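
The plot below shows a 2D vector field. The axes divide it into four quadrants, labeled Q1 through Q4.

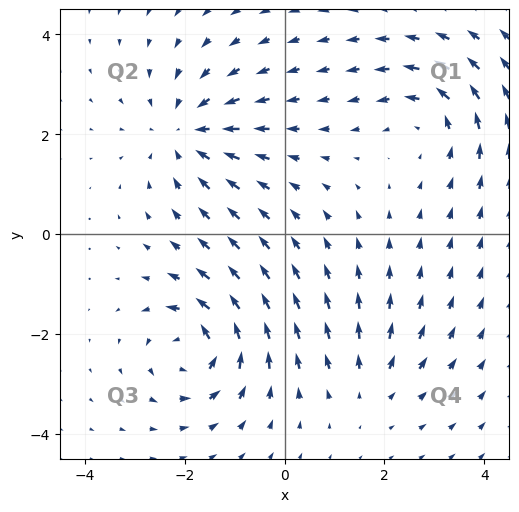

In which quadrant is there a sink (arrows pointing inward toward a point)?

The sink sits at approximately (-2.0, 2.0), which lies in quadrant Q2. The divergence there is about -4, negative as expected for a sink.

Q2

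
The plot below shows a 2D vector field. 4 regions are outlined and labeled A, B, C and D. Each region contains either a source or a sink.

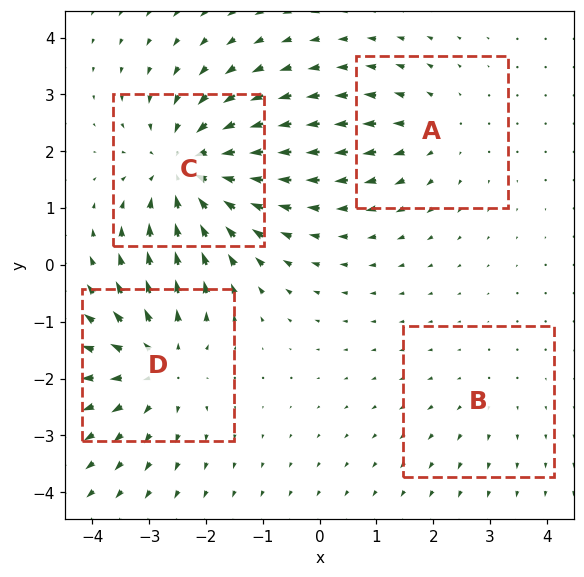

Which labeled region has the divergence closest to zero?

Divergence at each region's feature centre — A: about +3, B: about +2, C: about -6, D: about +5. Region B is closest to zero.

B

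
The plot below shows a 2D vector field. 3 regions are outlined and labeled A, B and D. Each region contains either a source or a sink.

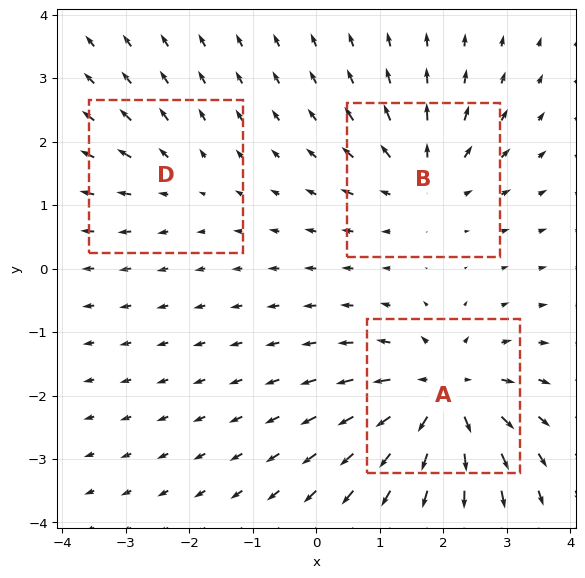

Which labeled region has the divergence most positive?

A

Divergence at each region's feature centre — A: about +6, B: about +4, D: about +2. Region A is most positive.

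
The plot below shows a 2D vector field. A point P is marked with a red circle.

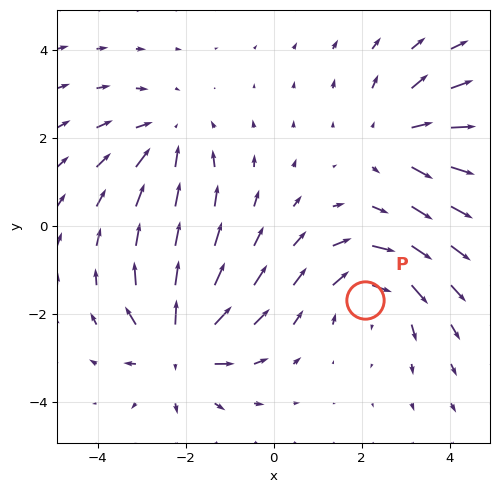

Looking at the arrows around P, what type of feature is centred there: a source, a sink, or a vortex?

At P (2.1, -1.7) the arrows circulate clockwise. Divergence ≈0, curl about -4 — near-zero divergence with nonzero curl is a vortex.

vortex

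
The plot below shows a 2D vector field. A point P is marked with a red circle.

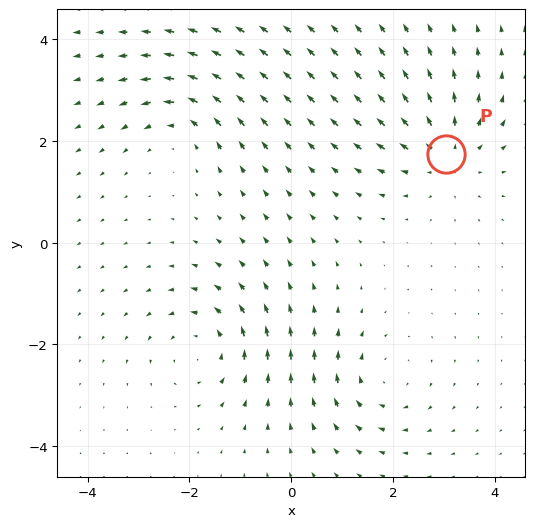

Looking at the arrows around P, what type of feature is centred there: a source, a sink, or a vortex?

At P (3.0, 1.7) the arrows spread outward. Divergence about +5, curl ≈0 — positive divergence with near-zero curl is a source.

source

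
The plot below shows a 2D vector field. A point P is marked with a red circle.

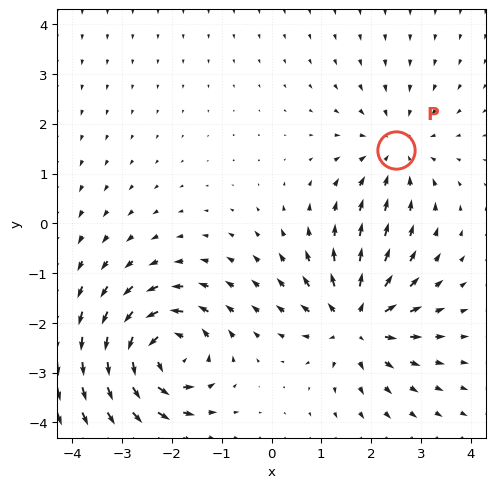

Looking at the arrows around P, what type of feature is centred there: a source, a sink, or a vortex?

sink

At P (2.5, 1.5) the arrows converge inward. Divergence about -3, curl ≈0 — negative divergence with near-zero curl is a sink.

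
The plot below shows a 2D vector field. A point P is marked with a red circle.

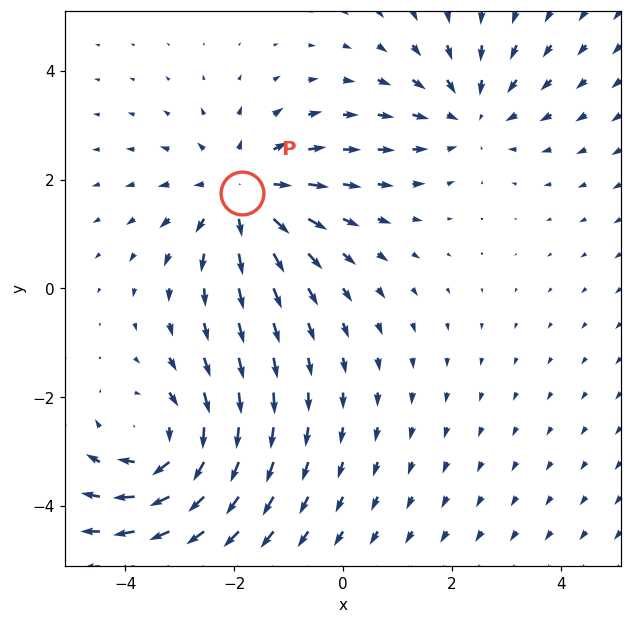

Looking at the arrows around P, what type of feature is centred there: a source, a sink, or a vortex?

source

At P (-1.9, 1.7) the arrows spread outward. Divergence about +4, curl ≈0 — positive divergence with near-zero curl is a source.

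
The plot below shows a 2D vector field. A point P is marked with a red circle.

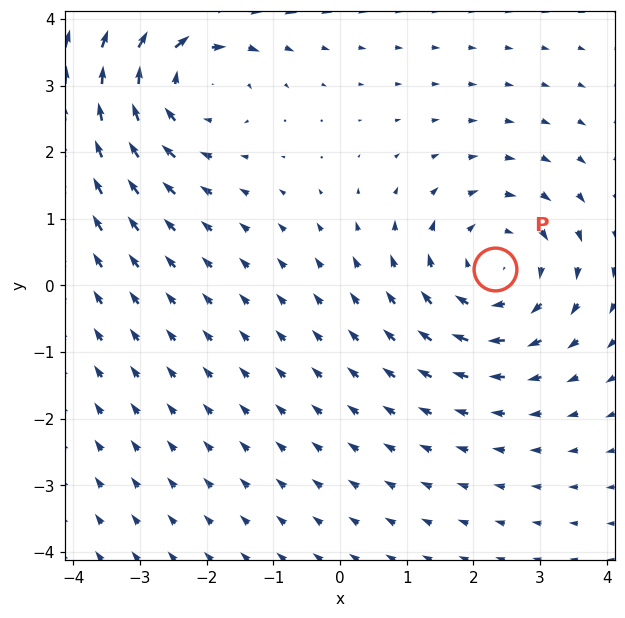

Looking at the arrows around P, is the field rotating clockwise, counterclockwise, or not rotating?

clockwise

Near P at (2.3, 0.2) the arrows circulate clockwise. The curl (z-component) there is about -4; negative curl means clockwise rotation.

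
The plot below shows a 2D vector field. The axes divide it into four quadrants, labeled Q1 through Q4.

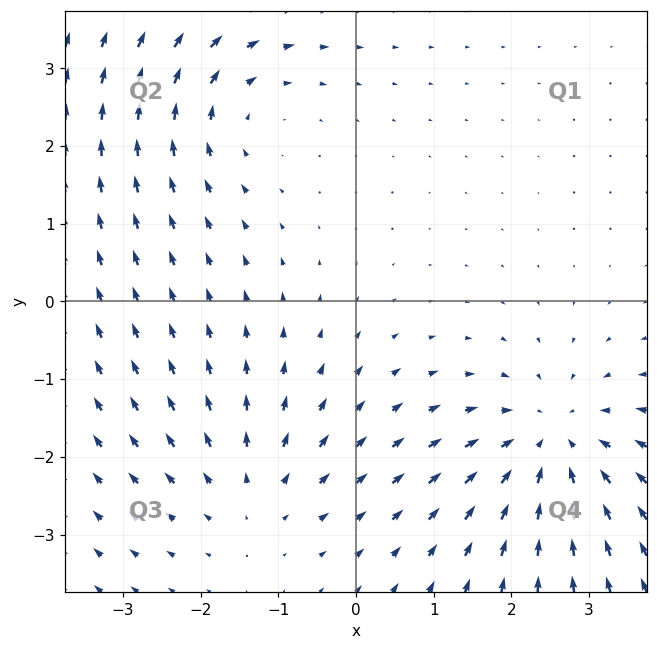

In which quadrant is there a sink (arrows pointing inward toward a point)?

Q4

The sink sits at approximately (2.5, -1.8), which lies in quadrant Q4. The divergence there is about -4, negative as expected for a sink.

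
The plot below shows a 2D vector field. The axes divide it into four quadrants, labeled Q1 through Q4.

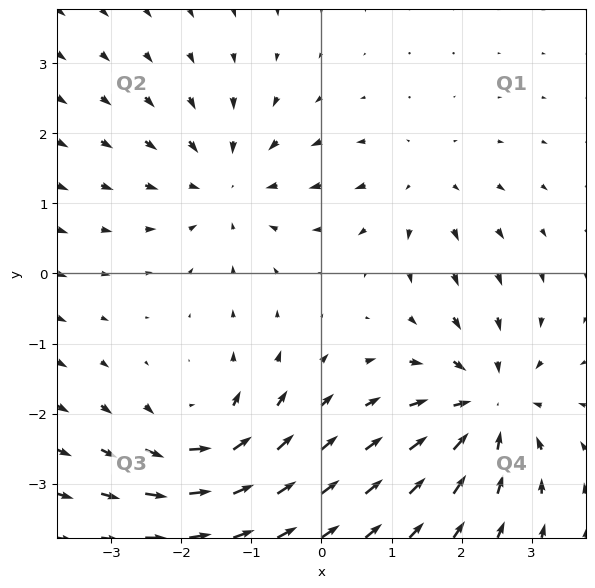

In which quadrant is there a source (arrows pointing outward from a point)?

The source sits at approximately (1.4, 1.3), which lies in quadrant Q1. The divergence there is about +2, positive as expected for a source.

Q1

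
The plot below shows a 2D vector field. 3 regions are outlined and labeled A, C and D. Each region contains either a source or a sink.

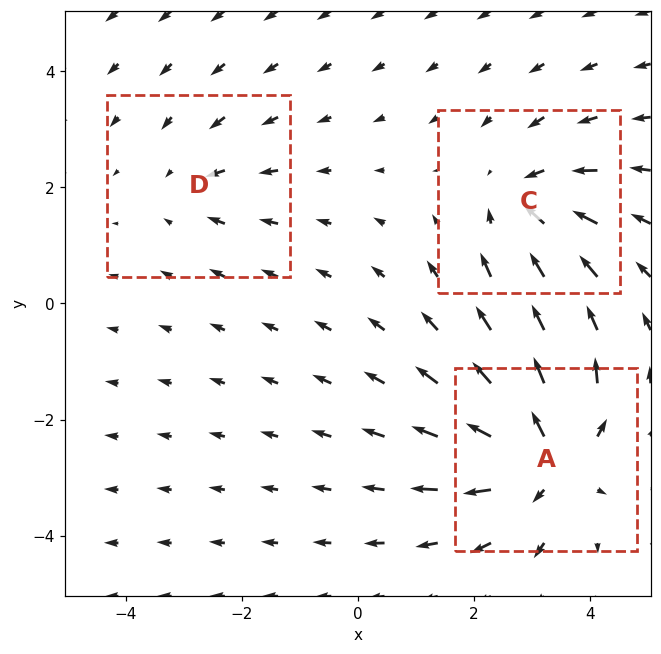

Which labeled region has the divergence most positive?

Divergence at each region's feature centre — A: about +5, C: about -4, D: about -2. Region A is most positive.

A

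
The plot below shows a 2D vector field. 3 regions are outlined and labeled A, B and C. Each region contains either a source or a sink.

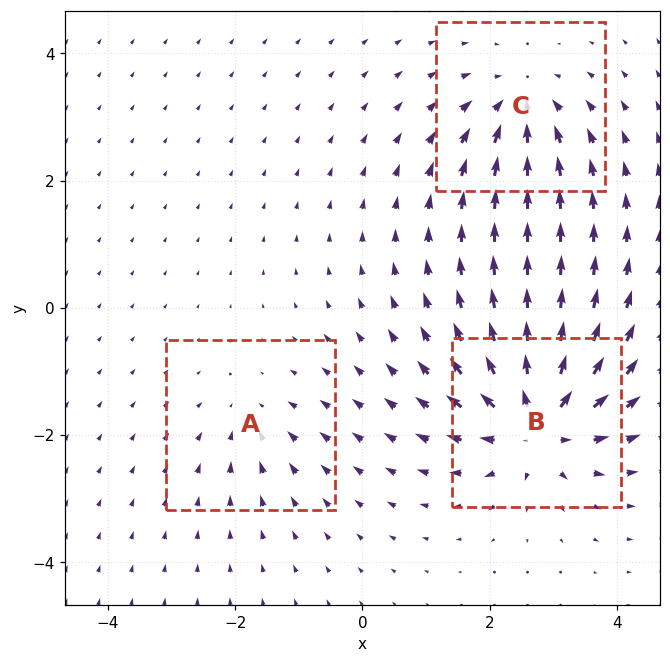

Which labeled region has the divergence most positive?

Divergence at each region's feature centre — A: about -2, B: about +6, C: about -4. Region B is most positive.

B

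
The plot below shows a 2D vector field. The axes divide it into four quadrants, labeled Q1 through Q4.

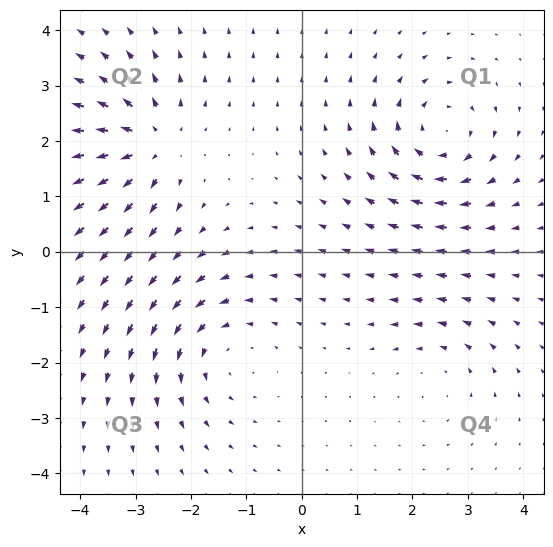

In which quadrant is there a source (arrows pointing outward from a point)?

The source sits at approximately (-2.7, 2.0), which lies in quadrant Q2. The divergence there is about +6, positive as expected for a source.

Q2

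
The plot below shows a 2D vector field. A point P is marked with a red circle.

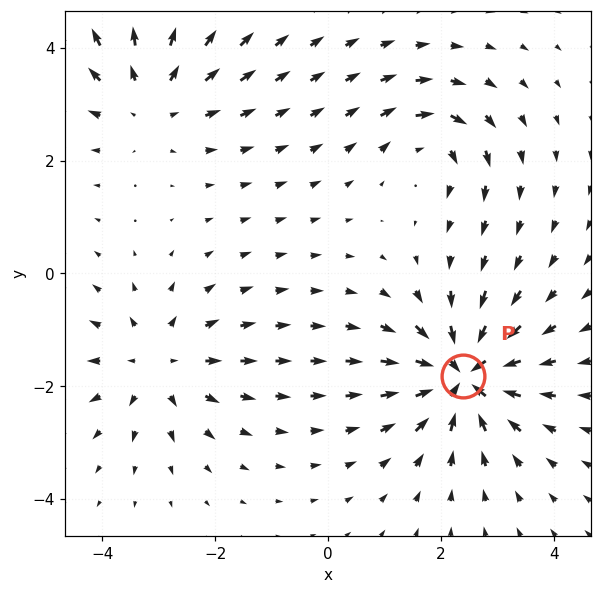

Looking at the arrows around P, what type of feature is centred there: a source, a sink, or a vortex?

At P (2.4, -1.8) the arrows converge inward. Divergence about -6, curl ≈0 — negative divergence with near-zero curl is a sink.

sink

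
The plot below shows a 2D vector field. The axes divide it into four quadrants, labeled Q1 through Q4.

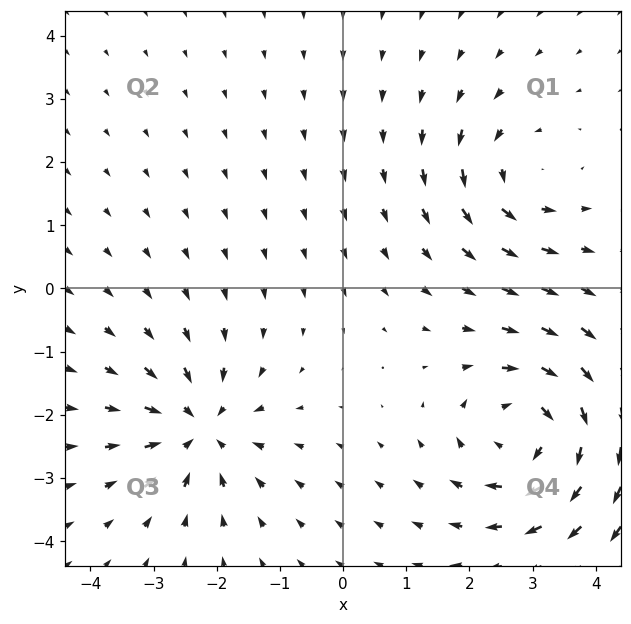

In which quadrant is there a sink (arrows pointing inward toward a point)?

Q3

The sink sits at approximately (-2.3, -2.2), which lies in quadrant Q3. The divergence there is about -4, negative as expected for a sink.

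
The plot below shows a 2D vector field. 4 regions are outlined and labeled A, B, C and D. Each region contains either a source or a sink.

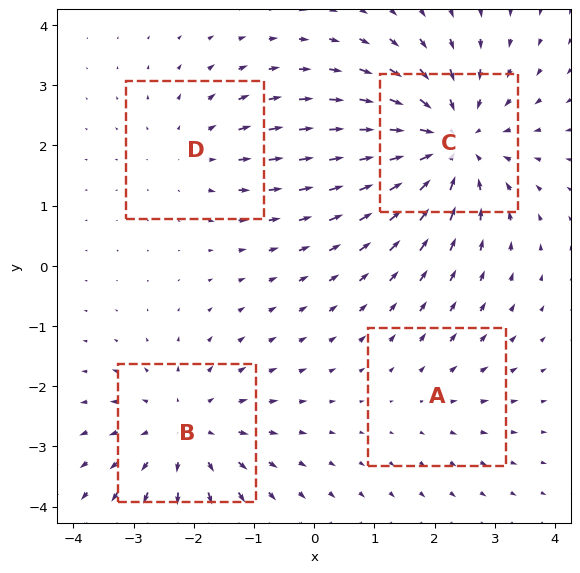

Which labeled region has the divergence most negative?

Divergence at each region's feature centre — A: about +2, B: about +4, C: about -6, D: about +3. Region C is most negative.

C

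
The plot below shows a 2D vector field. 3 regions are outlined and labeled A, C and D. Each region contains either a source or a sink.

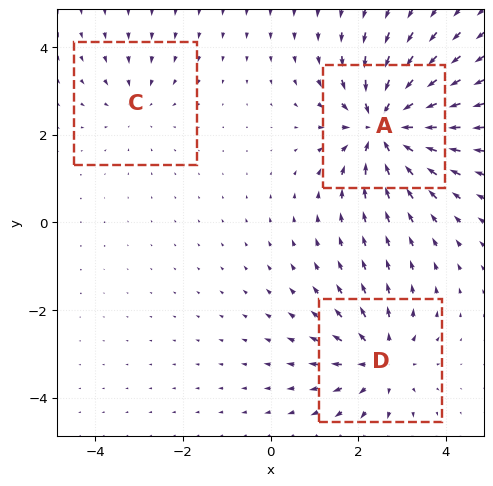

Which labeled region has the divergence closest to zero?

Divergence at each region's feature centre — A: about -6, C: about -2, D: about +4. Region C is closest to zero.

C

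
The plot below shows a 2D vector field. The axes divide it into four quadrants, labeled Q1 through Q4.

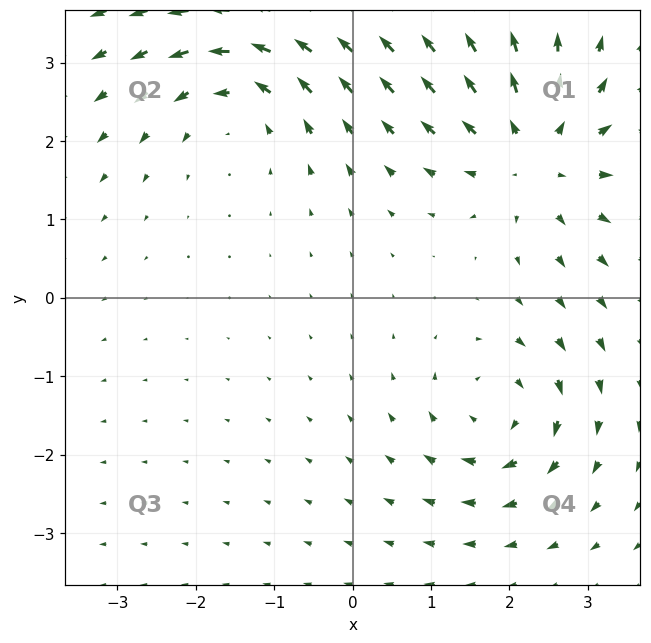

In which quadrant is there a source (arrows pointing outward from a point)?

The source sits at approximately (2.3, 1.8), which lies in quadrant Q1. The divergence there is about +5, positive as expected for a source.

Q1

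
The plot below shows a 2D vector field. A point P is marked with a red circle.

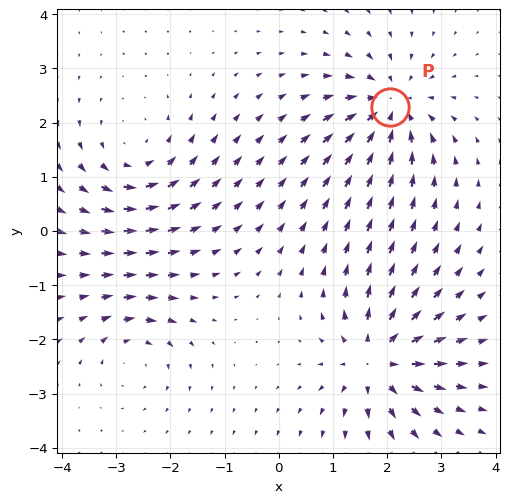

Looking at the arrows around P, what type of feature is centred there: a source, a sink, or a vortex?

At P (2.1, 2.3) the arrows converge inward. Divergence about -5, curl ≈0 — negative divergence with near-zero curl is a sink.

sink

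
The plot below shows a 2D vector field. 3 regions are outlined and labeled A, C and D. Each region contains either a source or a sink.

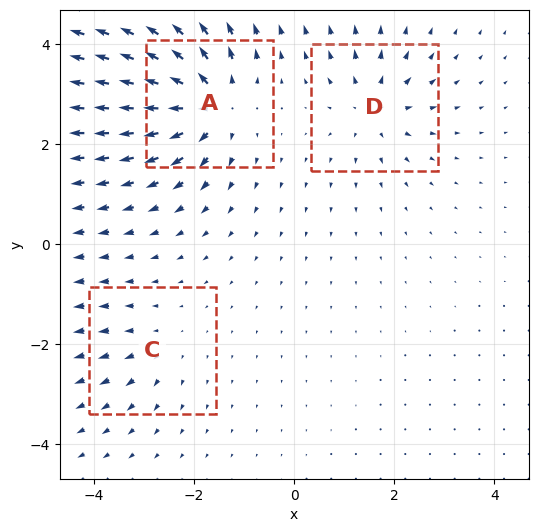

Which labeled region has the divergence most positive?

Divergence at each region's feature centre — A: about +6, C: about +2, D: about +4. Region A is most positive.

A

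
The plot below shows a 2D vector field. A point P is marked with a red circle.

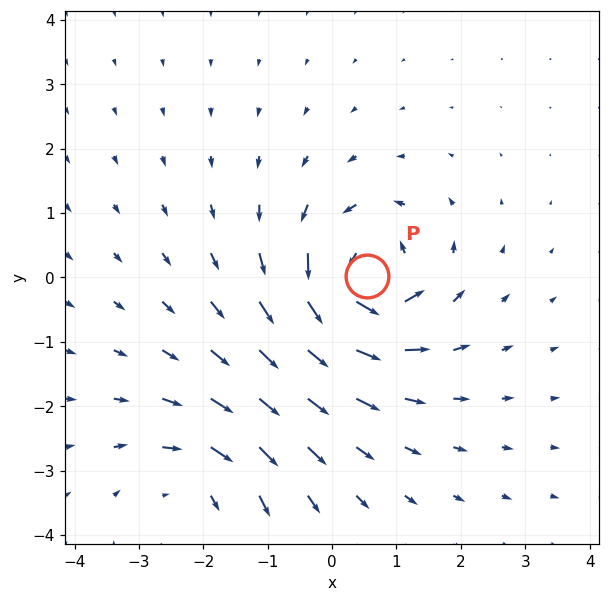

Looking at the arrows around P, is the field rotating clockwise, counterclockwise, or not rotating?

Near P at (0.5, 0.0) the arrows circulate counterclockwise. The curl (z-component) there is about +7; positive curl means counterclockwise rotation.

counterclockwise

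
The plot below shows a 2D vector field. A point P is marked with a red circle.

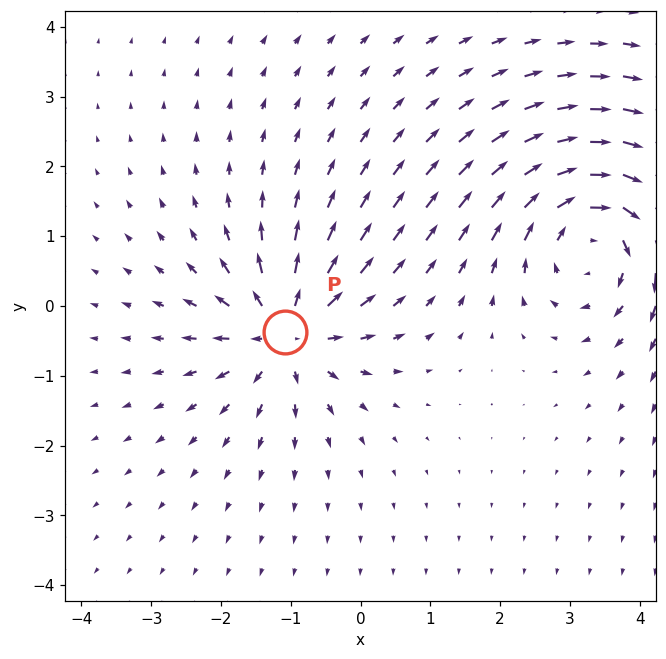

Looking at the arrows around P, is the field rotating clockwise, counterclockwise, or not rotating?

Near P at (-1.1, -0.4) the arrows show no circulation. The curl there is ≈0.

not rotating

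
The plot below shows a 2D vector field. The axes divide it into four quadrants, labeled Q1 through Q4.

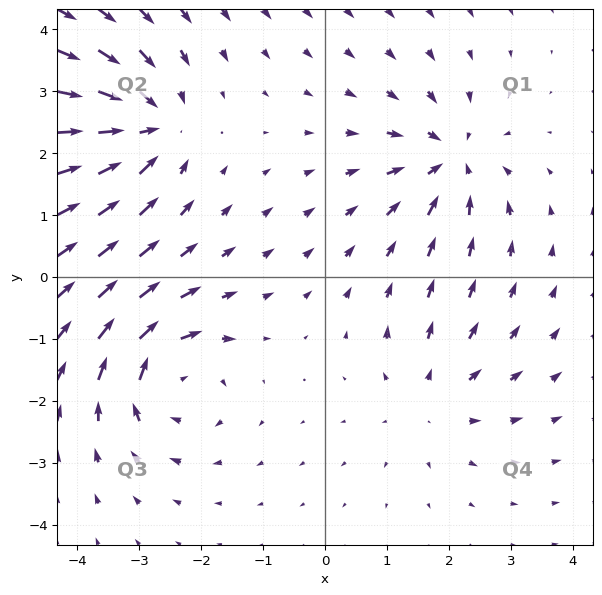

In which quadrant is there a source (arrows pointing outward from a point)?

The source sits at approximately (1.7, -2.0), which lies in quadrant Q4. The divergence there is about +3, positive as expected for a source.

Q4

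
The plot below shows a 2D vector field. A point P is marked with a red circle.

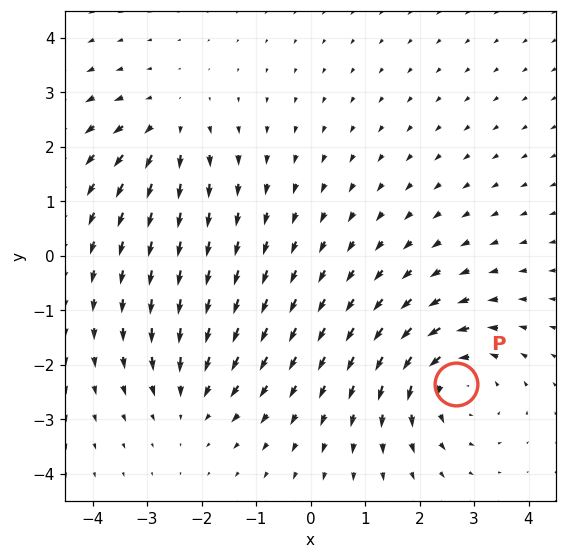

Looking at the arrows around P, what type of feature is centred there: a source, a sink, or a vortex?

vortex

At P (2.7, -2.3) the arrows circulate counterclockwise. Divergence ≈0, curl about +4 — near-zero divergence with nonzero curl is a vortex.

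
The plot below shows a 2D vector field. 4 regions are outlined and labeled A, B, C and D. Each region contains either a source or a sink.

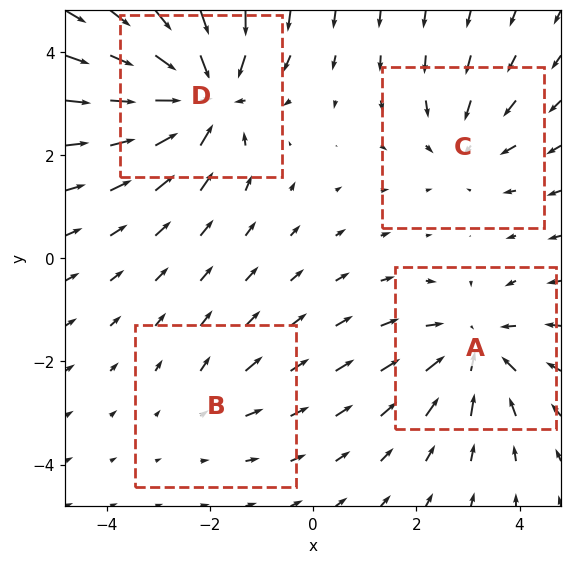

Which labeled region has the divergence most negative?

Divergence at each region's feature centre — A: about -4, B: about +2, C: about -3, D: about -6. Region D is most negative.

D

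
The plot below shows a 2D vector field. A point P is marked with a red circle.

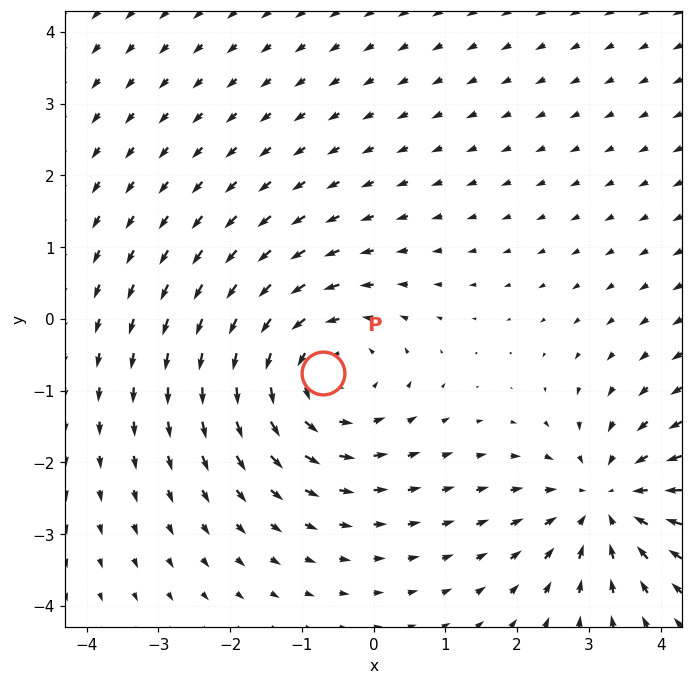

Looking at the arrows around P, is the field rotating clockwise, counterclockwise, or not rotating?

counterclockwise

Near P at (-0.7, -0.8) the arrows circulate counterclockwise. The curl (z-component) there is about +4; positive curl means counterclockwise rotation.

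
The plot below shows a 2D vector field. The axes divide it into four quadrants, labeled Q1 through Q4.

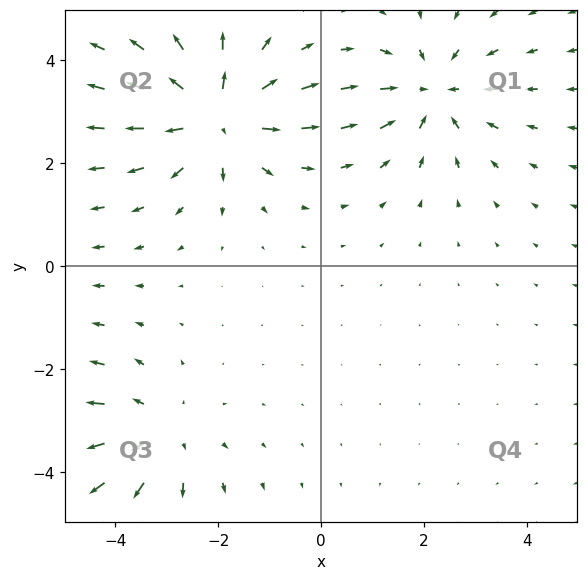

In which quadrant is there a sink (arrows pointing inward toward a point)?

Q1

The sink sits at approximately (2.2, 3.4), which lies in quadrant Q1. The divergence there is about -3, negative as expected for a sink.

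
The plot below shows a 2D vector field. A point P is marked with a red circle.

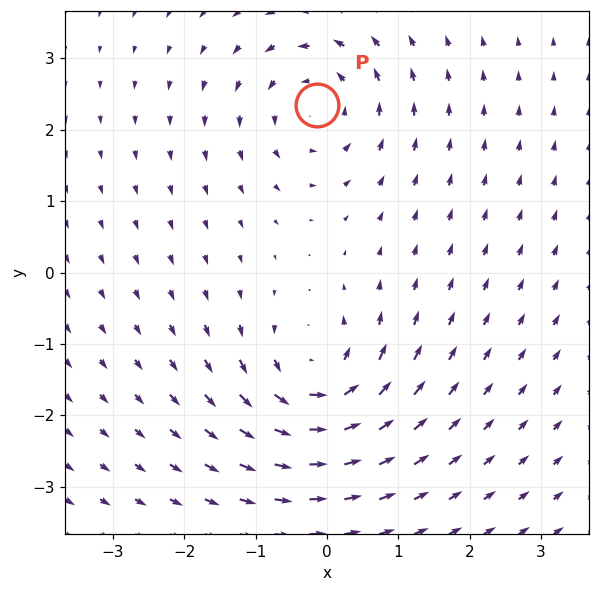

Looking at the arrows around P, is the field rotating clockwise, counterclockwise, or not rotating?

counterclockwise

Near P at (-0.1, 2.3) the arrows circulate counterclockwise. The curl (z-component) there is about +5; positive curl means counterclockwise rotation.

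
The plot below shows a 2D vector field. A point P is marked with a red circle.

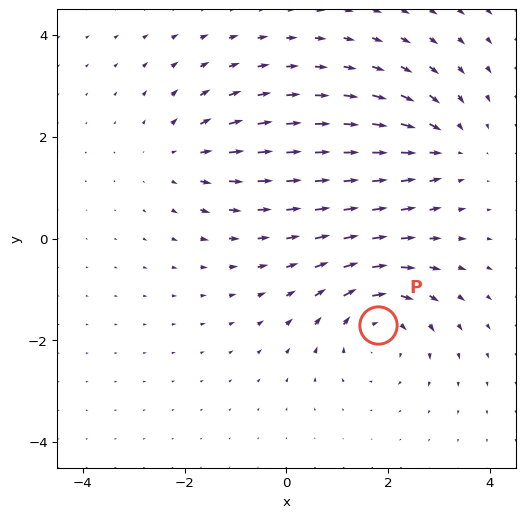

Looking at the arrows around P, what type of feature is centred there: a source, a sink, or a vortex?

At P (1.8, -1.7) the arrows circulate clockwise. Divergence ≈0, curl about -4 — near-zero divergence with nonzero curl is a vortex.

vortex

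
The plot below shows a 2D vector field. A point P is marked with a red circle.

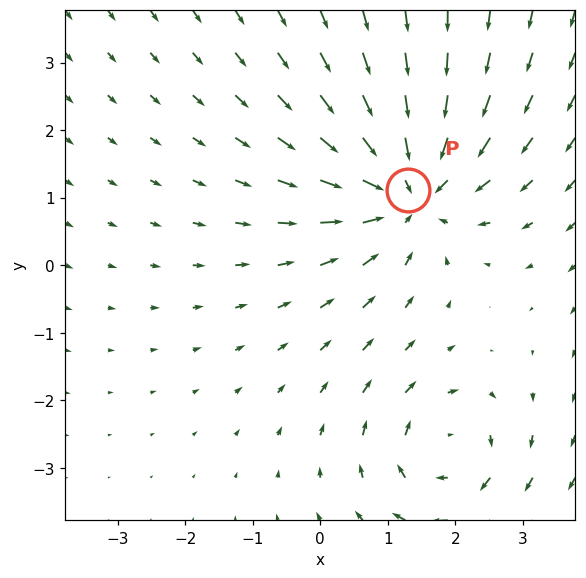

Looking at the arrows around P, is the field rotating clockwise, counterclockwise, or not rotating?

not rotating

Near P at (1.3, 1.1) the arrows show no circulation. The curl there is ≈0.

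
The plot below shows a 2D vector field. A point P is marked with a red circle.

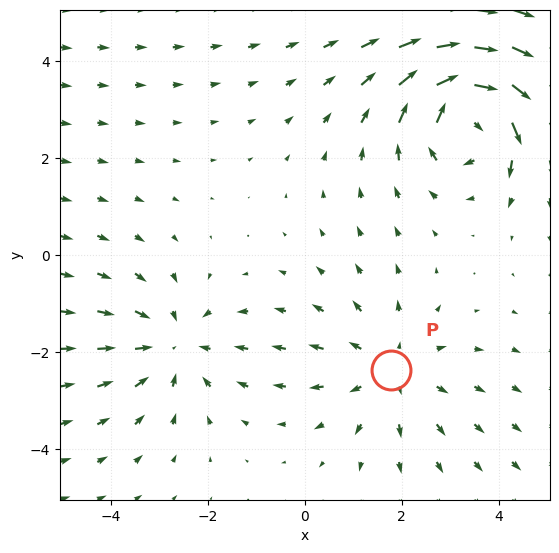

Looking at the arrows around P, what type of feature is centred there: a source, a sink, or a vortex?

At P (1.8, -2.4) the arrows spread outward. Divergence about +2, curl ≈0 — positive divergence with near-zero curl is a source.

source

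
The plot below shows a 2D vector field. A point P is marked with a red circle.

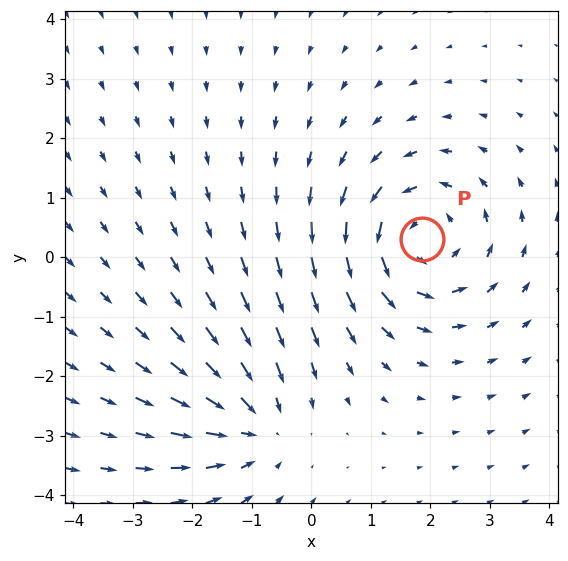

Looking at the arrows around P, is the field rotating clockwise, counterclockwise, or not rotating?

counterclockwise

Near P at (1.9, 0.3) the arrows circulate counterclockwise. The curl (z-component) there is about +3; positive curl means counterclockwise rotation.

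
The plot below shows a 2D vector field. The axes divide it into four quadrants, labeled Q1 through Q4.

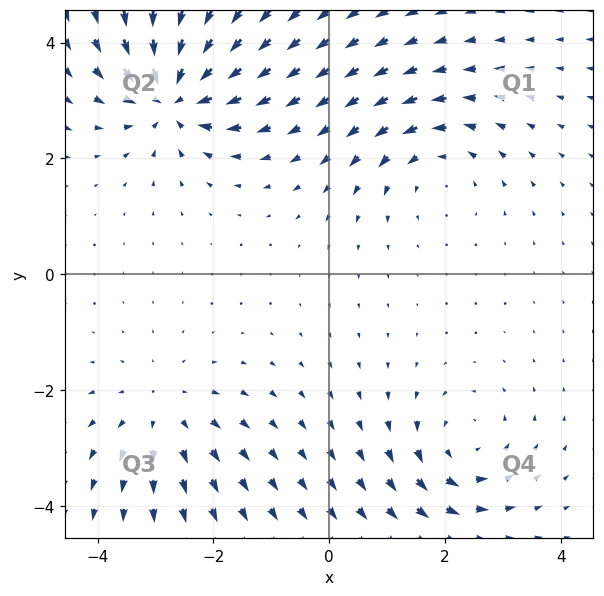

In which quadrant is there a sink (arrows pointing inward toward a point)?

The sink sits at approximately (-2.7, 3.1), which lies in quadrant Q2. The divergence there is about -7, negative as expected for a sink.

Q2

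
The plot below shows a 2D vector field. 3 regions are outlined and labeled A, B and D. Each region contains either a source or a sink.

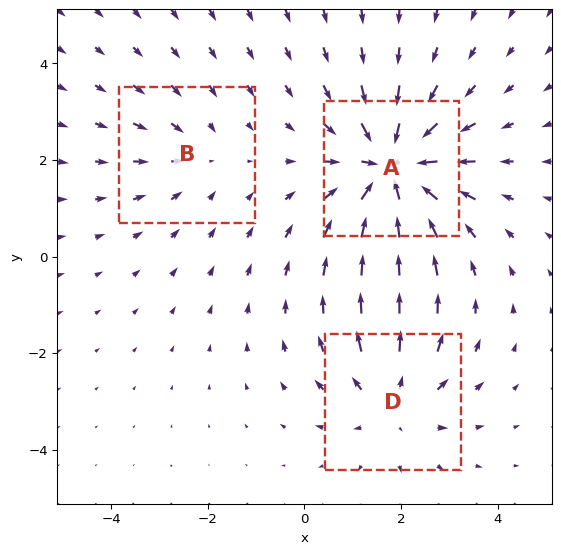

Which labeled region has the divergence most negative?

A

Divergence at each region's feature centre — A: about -4, B: about -2, D: about +3. Region A is most negative.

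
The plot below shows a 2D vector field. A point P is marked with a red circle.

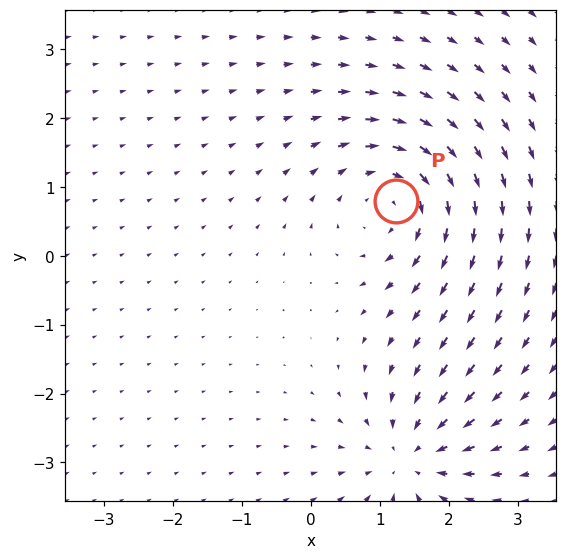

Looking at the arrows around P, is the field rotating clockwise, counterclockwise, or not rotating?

Near P at (1.2, 0.8) the arrows circulate clockwise. The curl (z-component) there is about -4; negative curl means clockwise rotation.

clockwise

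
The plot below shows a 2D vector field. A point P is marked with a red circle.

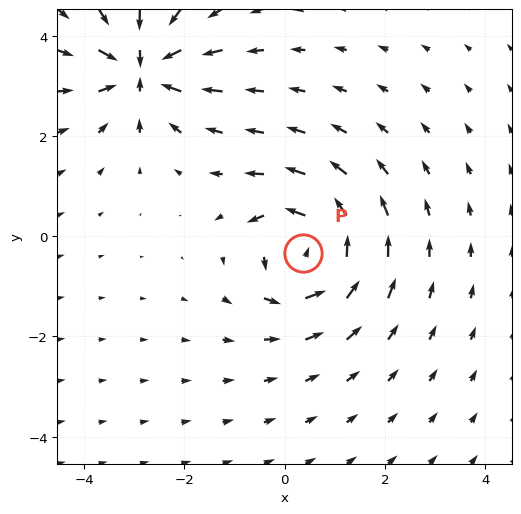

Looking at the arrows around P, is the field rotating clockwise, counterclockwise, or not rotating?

Near P at (0.4, -0.3) the arrows circulate counterclockwise. The curl (z-component) there is about +6; positive curl means counterclockwise rotation.

counterclockwise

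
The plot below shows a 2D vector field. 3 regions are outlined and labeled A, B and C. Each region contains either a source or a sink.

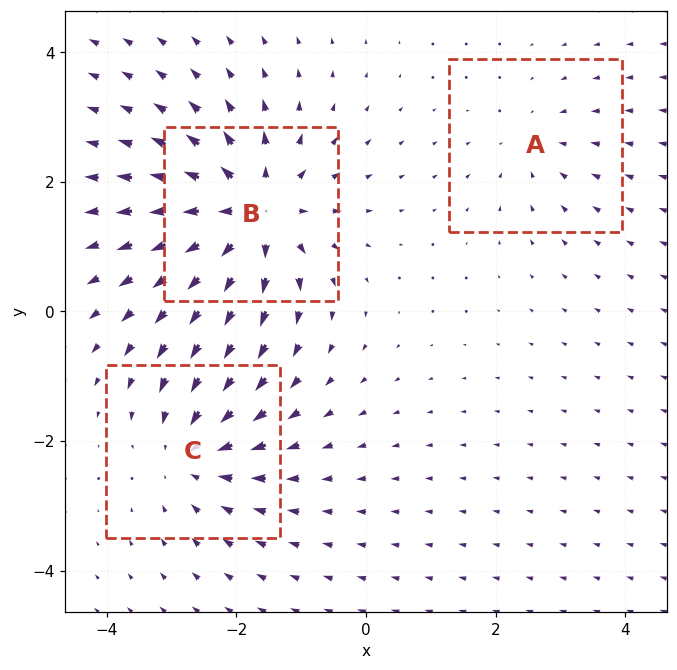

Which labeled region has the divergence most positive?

B

Divergence at each region's feature centre — A: about -2, B: about +5, C: about -3. Region B is most positive.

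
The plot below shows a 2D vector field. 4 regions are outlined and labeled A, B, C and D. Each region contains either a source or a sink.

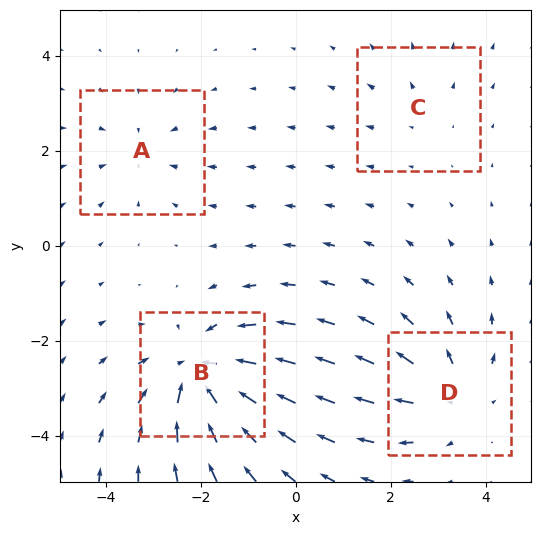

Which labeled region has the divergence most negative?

Divergence at each region's feature centre — A: about -3, B: about -6, C: about +2, D: about +4. Region B is most negative.

B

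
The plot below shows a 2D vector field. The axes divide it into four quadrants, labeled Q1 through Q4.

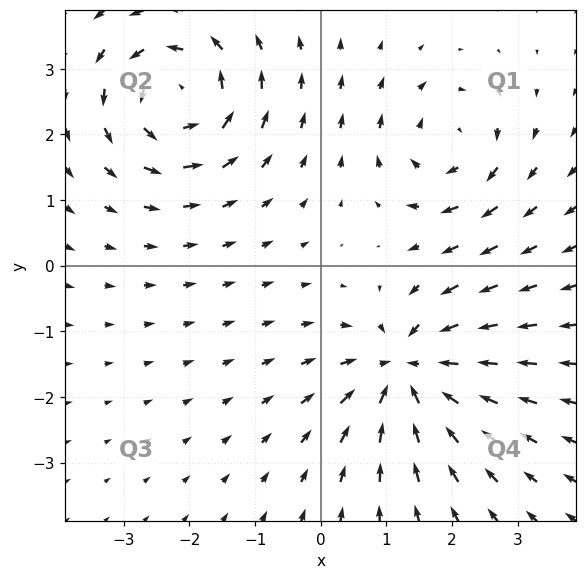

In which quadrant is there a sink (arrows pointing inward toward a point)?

Q4

The sink sits at approximately (1.3, -1.6), which lies in quadrant Q4. The divergence there is about -6, negative as expected for a sink.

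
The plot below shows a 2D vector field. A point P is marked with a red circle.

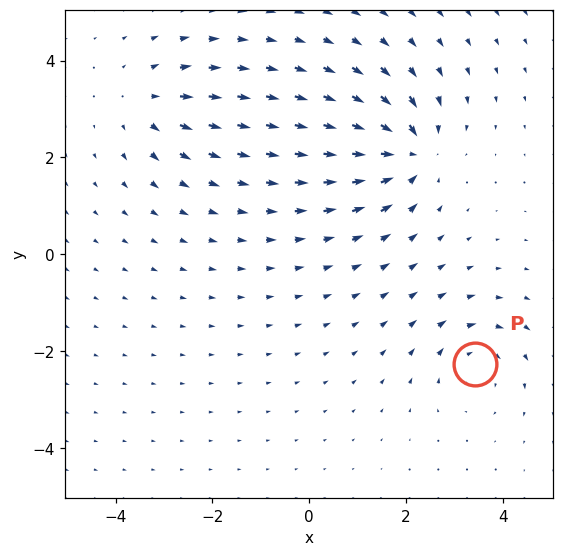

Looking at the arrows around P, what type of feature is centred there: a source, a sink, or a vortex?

At P (3.4, -2.3) the arrows circulate clockwise. Divergence ≈0, curl about -4 — near-zero divergence with nonzero curl is a vortex.

vortex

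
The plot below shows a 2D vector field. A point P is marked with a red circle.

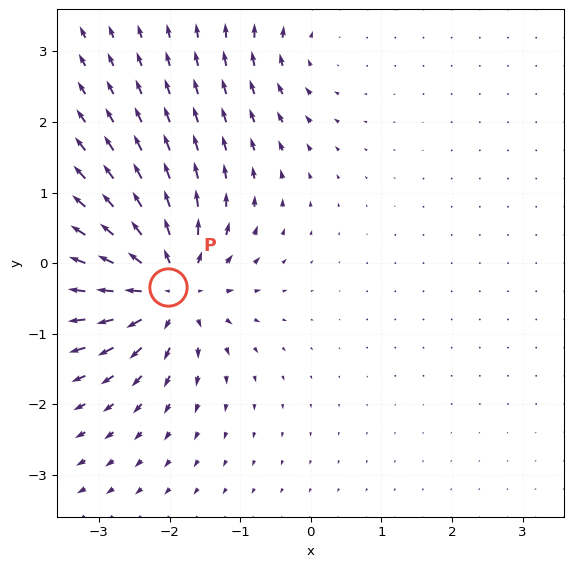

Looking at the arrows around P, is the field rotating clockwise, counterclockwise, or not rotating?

not rotating

Near P at (-2.0, -0.3) the arrows show no circulation. The curl there is ≈0.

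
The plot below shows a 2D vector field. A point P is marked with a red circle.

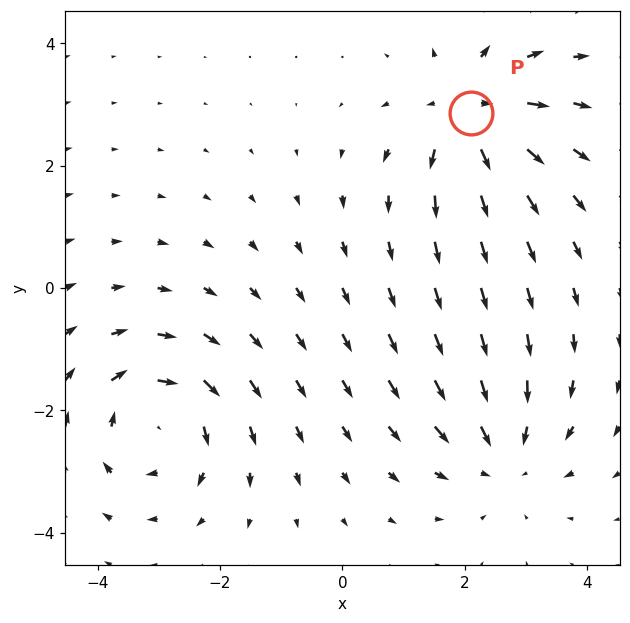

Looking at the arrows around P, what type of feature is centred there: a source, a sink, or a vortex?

source

At P (2.1, 2.9) the arrows spread outward. Divergence about +5, curl ≈0 — positive divergence with near-zero curl is a source.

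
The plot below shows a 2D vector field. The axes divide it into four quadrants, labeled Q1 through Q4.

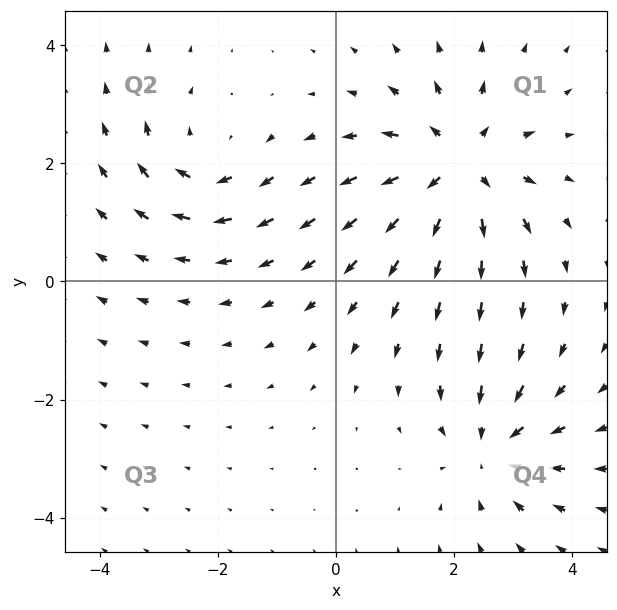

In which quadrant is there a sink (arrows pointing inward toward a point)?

The sink sits at approximately (2.7, -2.8), which lies in quadrant Q4. The divergence there is about -4, negative as expected for a sink.

Q4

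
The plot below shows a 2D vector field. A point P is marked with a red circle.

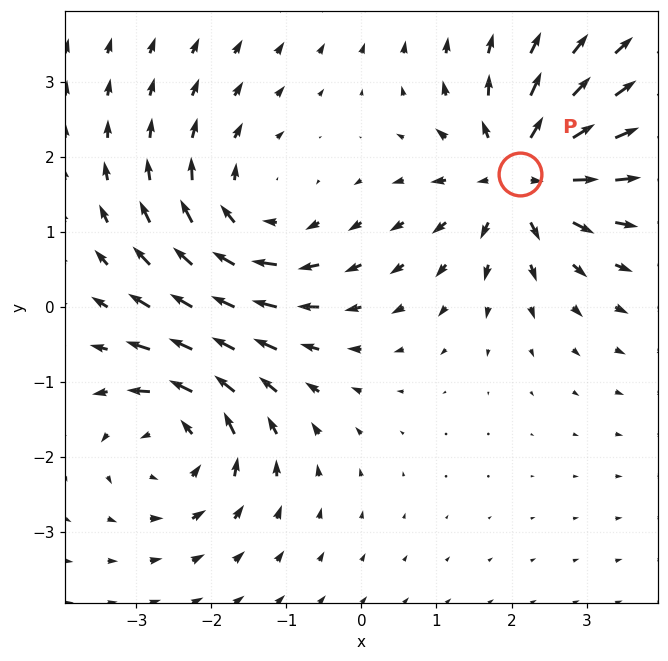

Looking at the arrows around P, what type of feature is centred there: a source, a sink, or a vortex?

source

At P (2.1, 1.8) the arrows spread outward. Divergence about +4, curl ≈0 — positive divergence with near-zero curl is a source.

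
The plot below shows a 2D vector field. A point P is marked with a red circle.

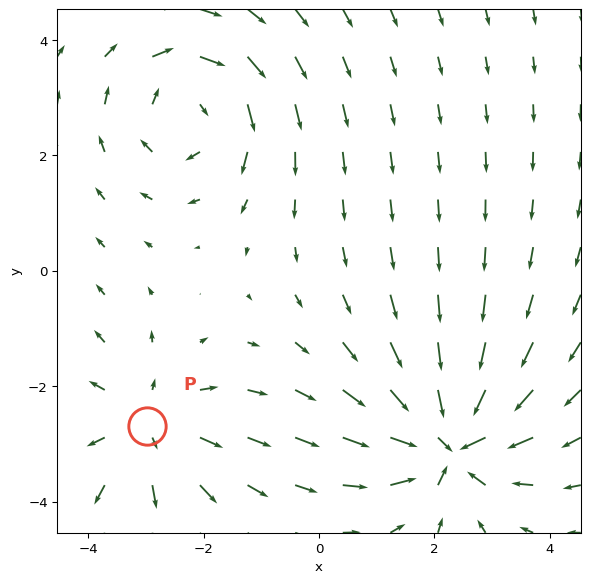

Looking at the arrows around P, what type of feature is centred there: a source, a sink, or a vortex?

source

At P (-3.0, -2.7) the arrows spread outward. Divergence about +3, curl ≈0 — positive divergence with near-zero curl is a source.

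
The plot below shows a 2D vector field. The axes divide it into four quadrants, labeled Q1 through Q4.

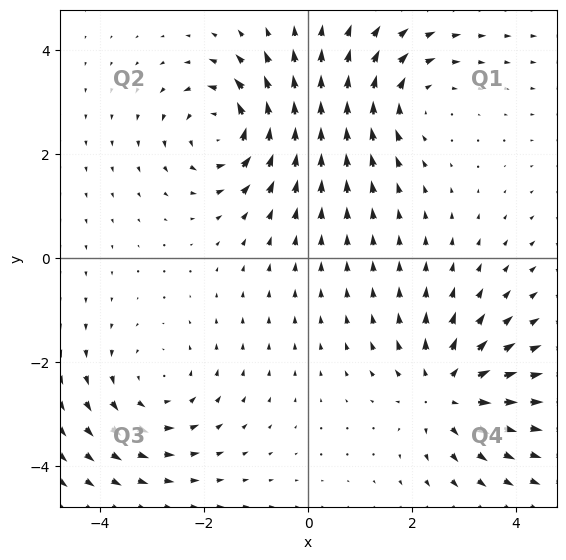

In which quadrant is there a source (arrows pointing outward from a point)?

Q4

The source sits at approximately (2.7, -2.6), which lies in quadrant Q4. The divergence there is about +5, positive as expected for a source.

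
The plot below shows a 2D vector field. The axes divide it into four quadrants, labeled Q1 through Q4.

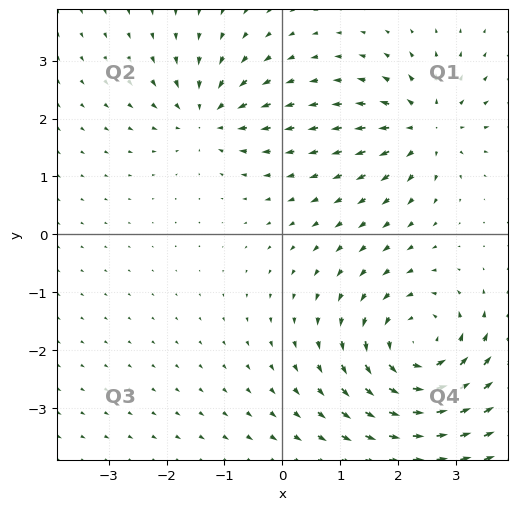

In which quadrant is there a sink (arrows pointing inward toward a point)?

Q2

The sink sits at approximately (-1.3, 2.0), which lies in quadrant Q2. The divergence there is about -4, negative as expected for a sink.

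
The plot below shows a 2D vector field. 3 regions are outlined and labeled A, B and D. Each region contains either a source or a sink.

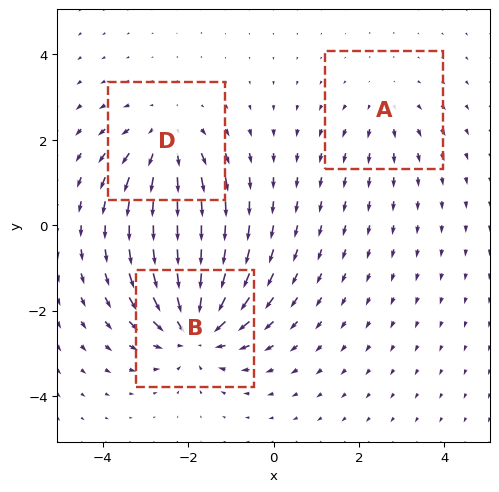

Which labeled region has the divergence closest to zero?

A

Divergence at each region's feature centre — A: about +2, B: about -5, D: about +3. Region A is closest to zero.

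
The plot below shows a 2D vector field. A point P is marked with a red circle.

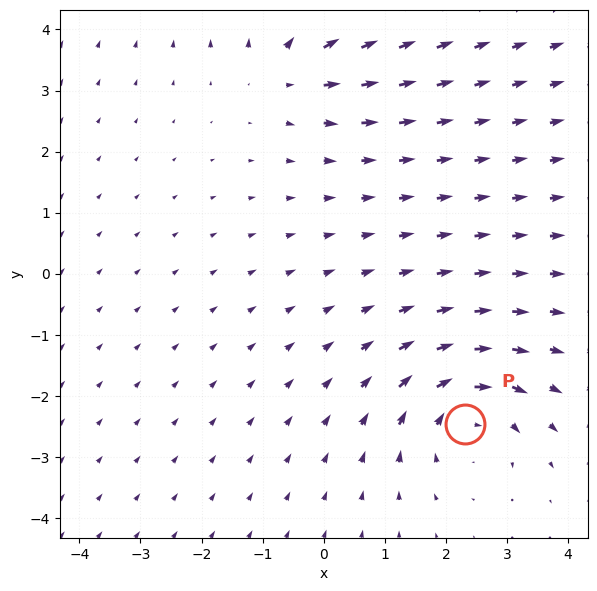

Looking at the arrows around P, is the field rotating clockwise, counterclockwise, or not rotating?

clockwise

Near P at (2.3, -2.5) the arrows circulate clockwise. The curl (z-component) there is about -3; negative curl means clockwise rotation.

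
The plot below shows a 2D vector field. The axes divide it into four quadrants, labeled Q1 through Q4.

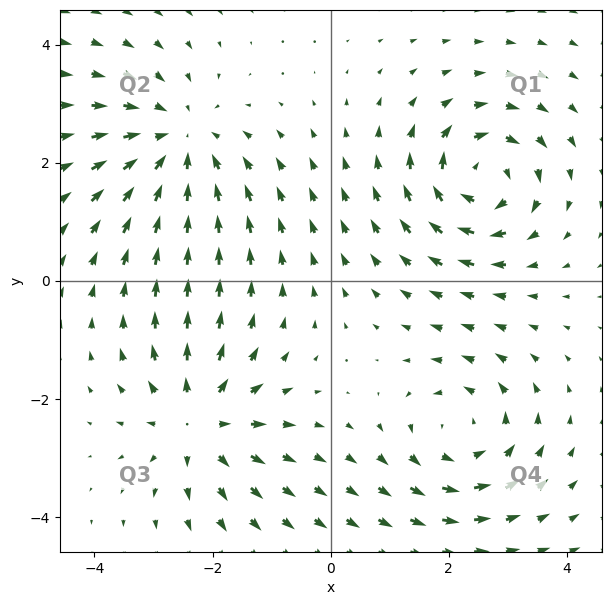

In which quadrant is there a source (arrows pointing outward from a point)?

The source sits at approximately (-2.2, -2.4), which lies in quadrant Q3. The divergence there is about +4, positive as expected for a source.

Q3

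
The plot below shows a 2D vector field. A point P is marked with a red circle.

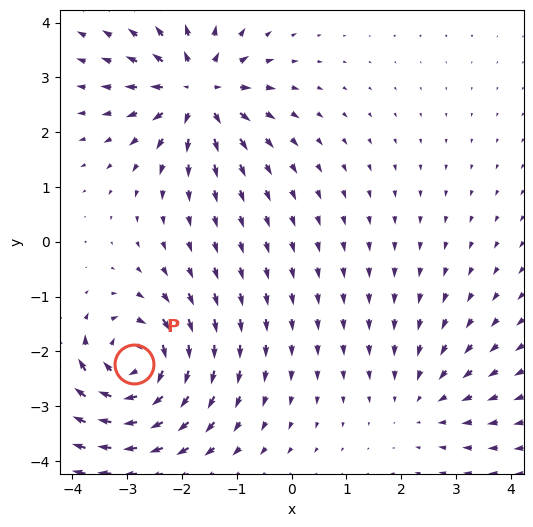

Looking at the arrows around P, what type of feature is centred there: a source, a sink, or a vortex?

At P (-2.9, -2.2) the arrows circulate clockwise. Divergence ≈0, curl about -7 — near-zero divergence with nonzero curl is a vortex.

vortex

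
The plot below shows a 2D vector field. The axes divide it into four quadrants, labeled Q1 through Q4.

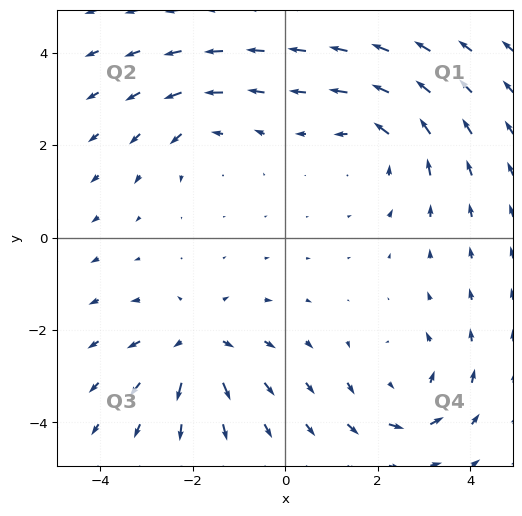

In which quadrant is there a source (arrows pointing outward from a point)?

The source sits at approximately (-1.9, -2.3), which lies in quadrant Q3. The divergence there is about +5, positive as expected for a source.

Q3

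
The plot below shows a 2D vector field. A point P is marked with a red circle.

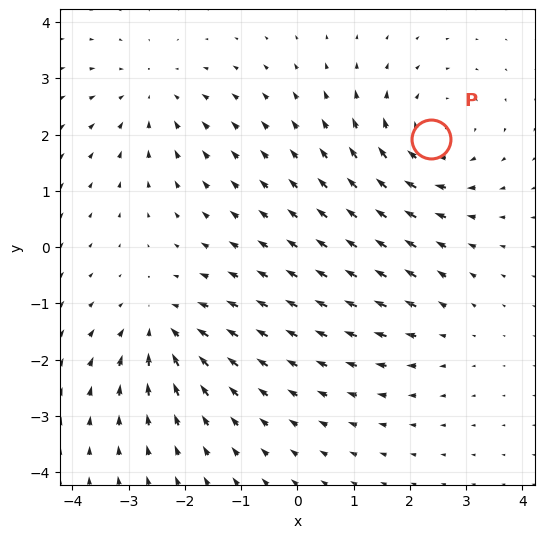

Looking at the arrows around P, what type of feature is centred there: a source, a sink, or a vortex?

vortex

At P (2.4, 1.9) the arrows circulate clockwise. Divergence ≈0, curl about -4 — near-zero divergence with nonzero curl is a vortex.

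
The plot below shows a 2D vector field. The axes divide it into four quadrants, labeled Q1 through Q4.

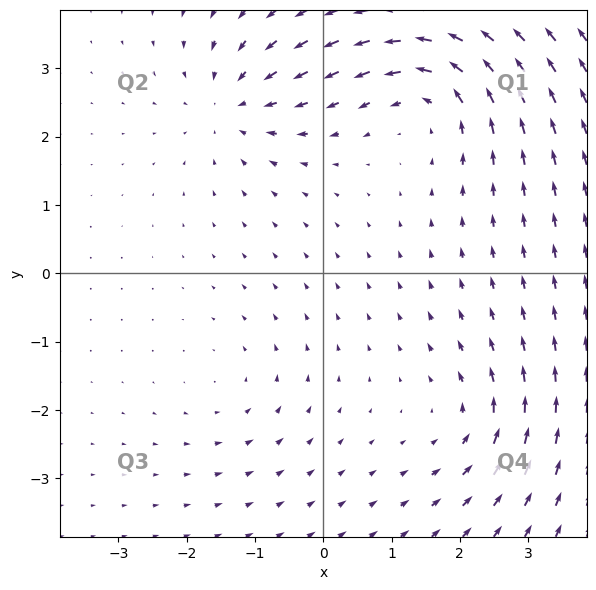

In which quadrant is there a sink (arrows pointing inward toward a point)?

The sink sits at approximately (-1.3, 2.5), which lies in quadrant Q2. The divergence there is about -4, negative as expected for a sink.

Q2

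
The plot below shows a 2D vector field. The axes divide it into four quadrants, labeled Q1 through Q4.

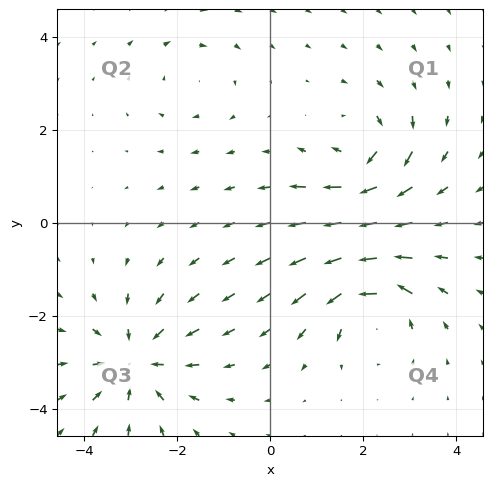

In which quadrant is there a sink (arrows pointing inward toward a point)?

Q3

The sink sits at approximately (-2.9, -3.0), which lies in quadrant Q3. The divergence there is about -5, negative as expected for a sink.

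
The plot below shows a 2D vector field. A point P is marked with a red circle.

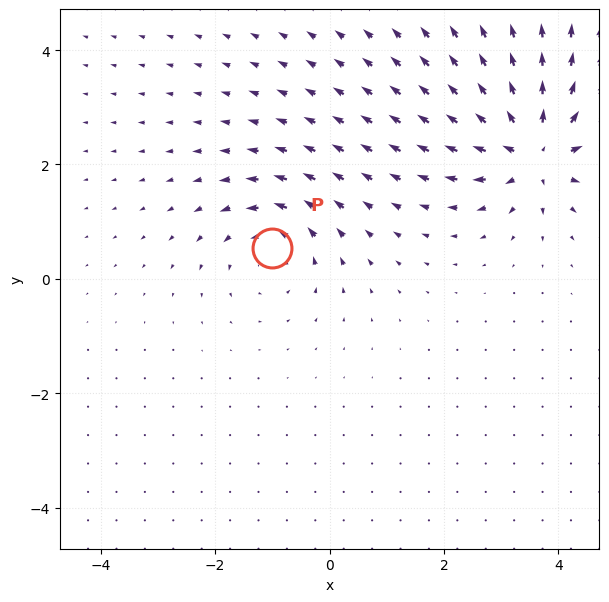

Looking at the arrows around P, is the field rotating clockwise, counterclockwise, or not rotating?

Near P at (-1.0, 0.5) the arrows circulate counterclockwise. The curl (z-component) there is about +4; positive curl means counterclockwise rotation.

counterclockwise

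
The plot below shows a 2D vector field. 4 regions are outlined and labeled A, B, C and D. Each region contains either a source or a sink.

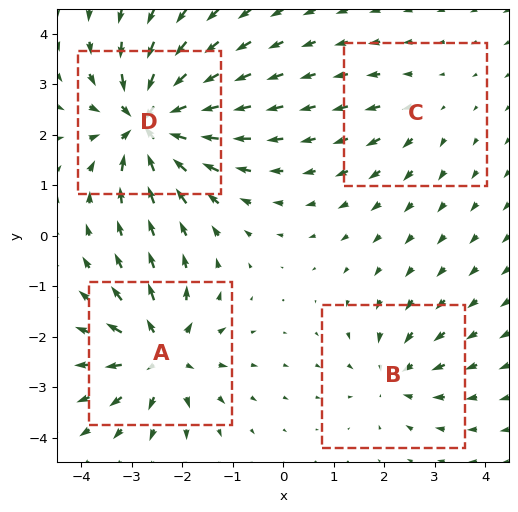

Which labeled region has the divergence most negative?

Divergence at each region's feature centre — A: about +6, B: about -4, C: about +2, D: about -8. Region D is most negative.

D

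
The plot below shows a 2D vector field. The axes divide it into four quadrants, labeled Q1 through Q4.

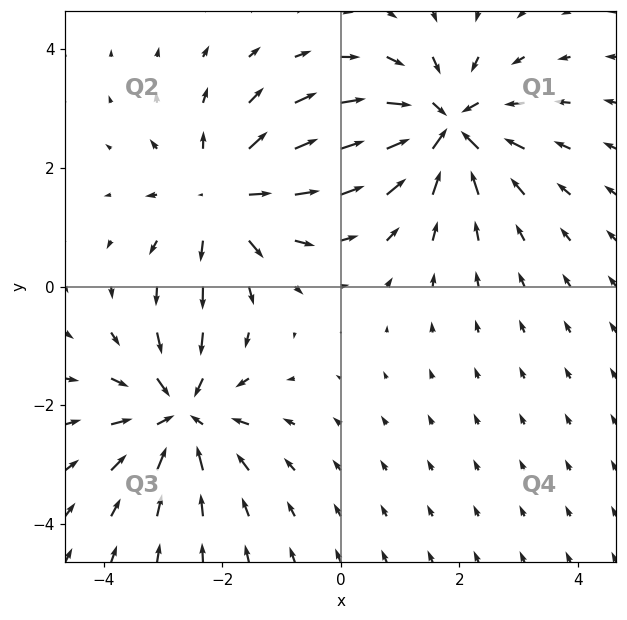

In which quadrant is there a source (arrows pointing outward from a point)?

The source sits at approximately (-2.0, 1.5), which lies in quadrant Q2. The divergence there is about +4, positive as expected for a source.

Q2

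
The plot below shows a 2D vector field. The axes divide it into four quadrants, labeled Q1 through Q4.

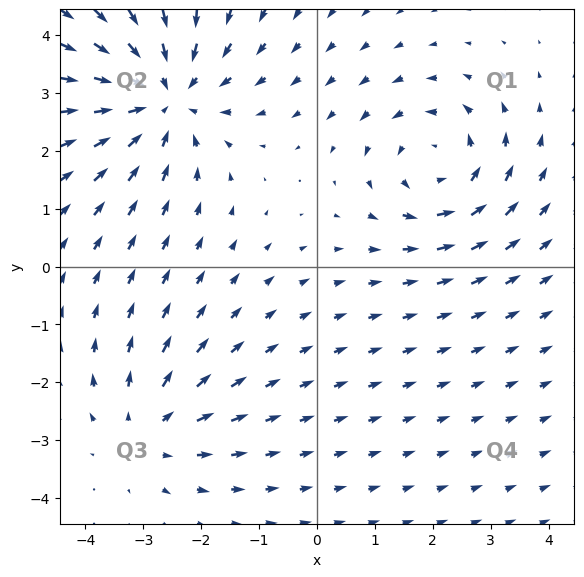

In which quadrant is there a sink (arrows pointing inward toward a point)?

Q2

The sink sits at approximately (-2.6, 2.9), which lies in quadrant Q2. The divergence there is about -4, negative as expected for a sink.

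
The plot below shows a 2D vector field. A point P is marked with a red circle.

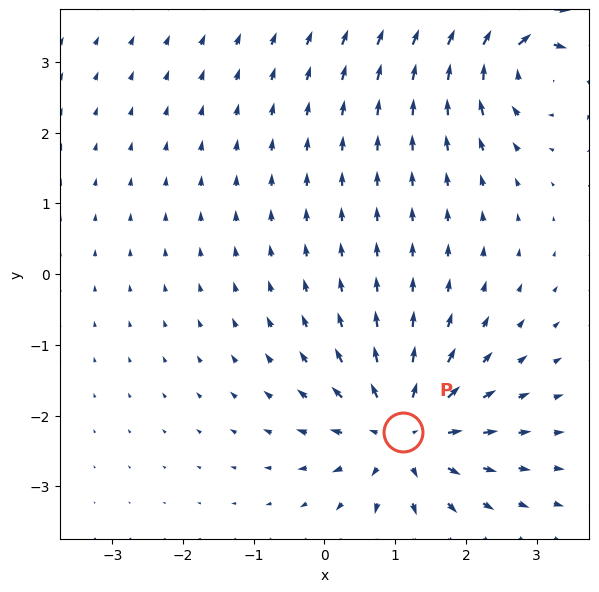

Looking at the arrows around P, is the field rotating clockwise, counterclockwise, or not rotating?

Near P at (1.1, -2.2) the arrows show no circulation. The curl there is ≈0.

not rotating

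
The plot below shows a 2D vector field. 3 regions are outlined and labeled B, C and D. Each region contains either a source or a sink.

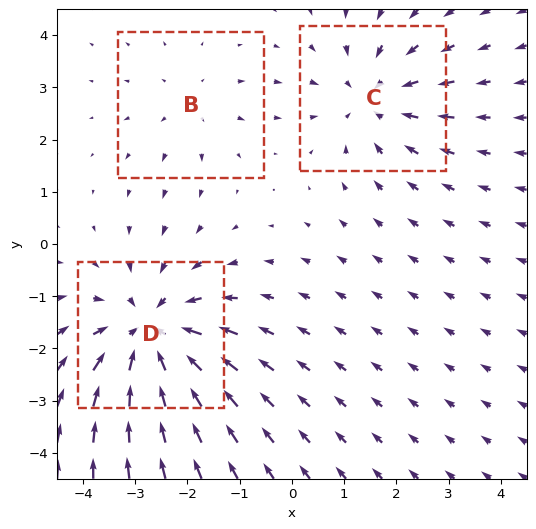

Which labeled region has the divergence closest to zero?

Divergence at each region's feature centre — B: about +2, C: about -3, D: about -4. Region B is closest to zero.

B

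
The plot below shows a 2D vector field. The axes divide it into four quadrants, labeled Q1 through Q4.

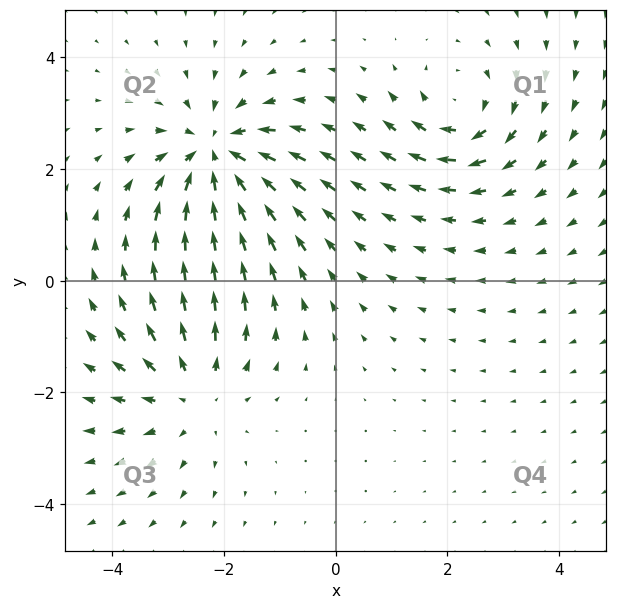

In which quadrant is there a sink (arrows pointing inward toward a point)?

The sink sits at approximately (-2.1, 2.2), which lies in quadrant Q2. The divergence there is about -5, negative as expected for a sink.

Q2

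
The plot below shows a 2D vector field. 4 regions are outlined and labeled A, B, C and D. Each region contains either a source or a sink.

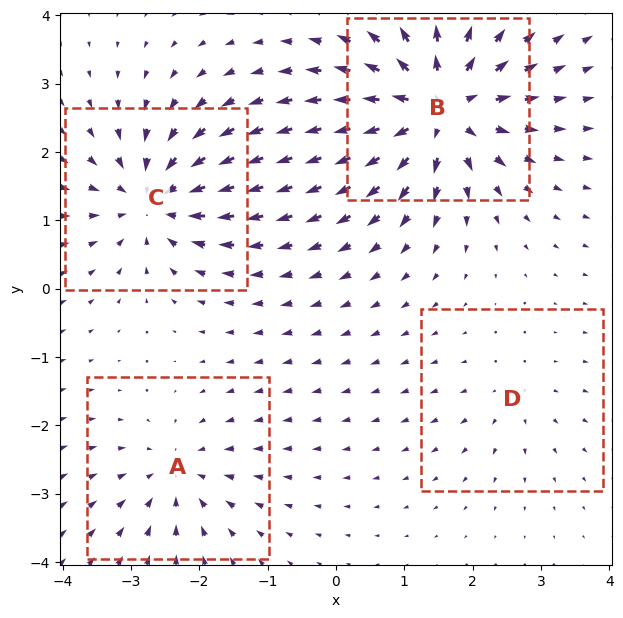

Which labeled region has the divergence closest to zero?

D

Divergence at each region's feature centre — A: about -4, B: about +8, C: about -6, D: about +2. Region D is closest to zero.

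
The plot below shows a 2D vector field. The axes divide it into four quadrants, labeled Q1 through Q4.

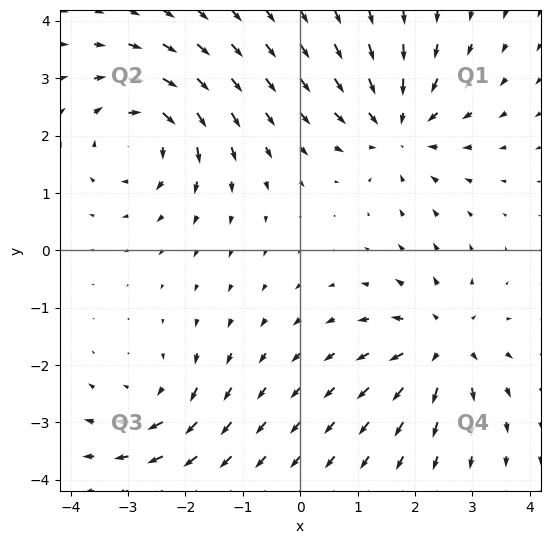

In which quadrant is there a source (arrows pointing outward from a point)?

The source sits at approximately (2.5, -1.6), which lies in quadrant Q4. The divergence there is about +5, positive as expected for a source.

Q4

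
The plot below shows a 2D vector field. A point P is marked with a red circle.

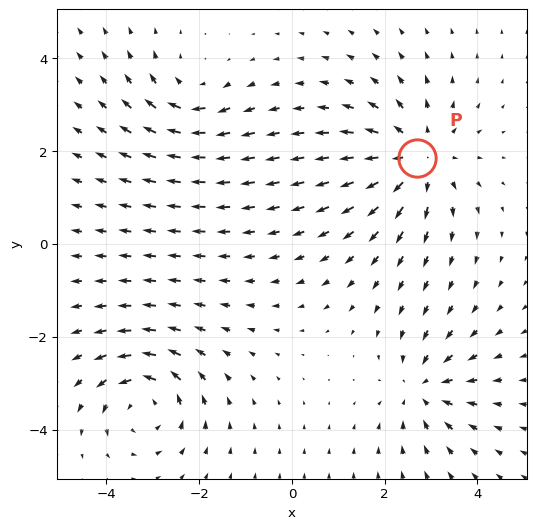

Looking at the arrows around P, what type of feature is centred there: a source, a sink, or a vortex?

At P (2.7, 1.9) the arrows spread outward. Divergence about +4, curl ≈0 — positive divergence with near-zero curl is a source.

source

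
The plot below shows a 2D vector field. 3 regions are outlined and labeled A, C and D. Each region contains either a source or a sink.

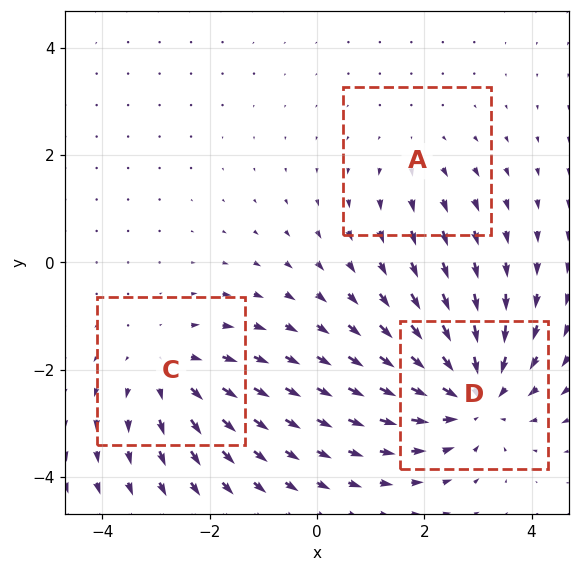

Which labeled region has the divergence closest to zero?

A

Divergence at each region's feature centre — A: about +2, C: about +3, D: about -4. Region A is closest to zero.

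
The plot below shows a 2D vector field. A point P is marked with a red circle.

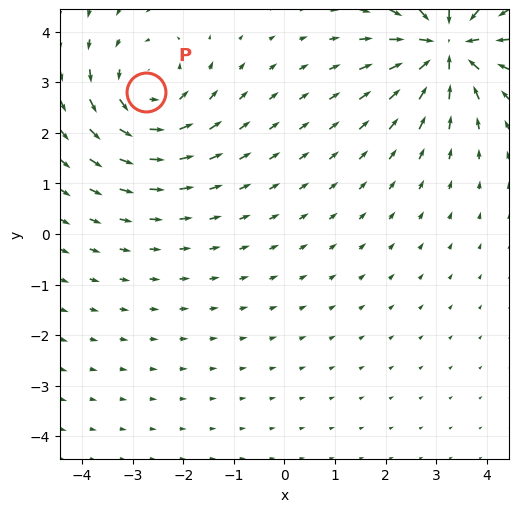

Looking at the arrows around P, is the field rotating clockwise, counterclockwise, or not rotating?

counterclockwise

Near P at (-2.7, 2.8) the arrows circulate counterclockwise. The curl (z-component) there is about +3; positive curl means counterclockwise rotation.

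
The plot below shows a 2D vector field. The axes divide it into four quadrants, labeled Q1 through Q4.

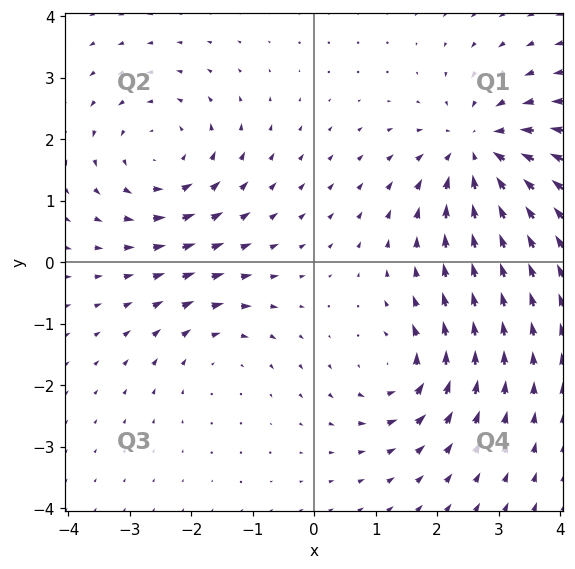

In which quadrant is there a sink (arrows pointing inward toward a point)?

The sink sits at approximately (2.7, 1.8), which lies in quadrant Q1. The divergence there is about -5, negative as expected for a sink.

Q1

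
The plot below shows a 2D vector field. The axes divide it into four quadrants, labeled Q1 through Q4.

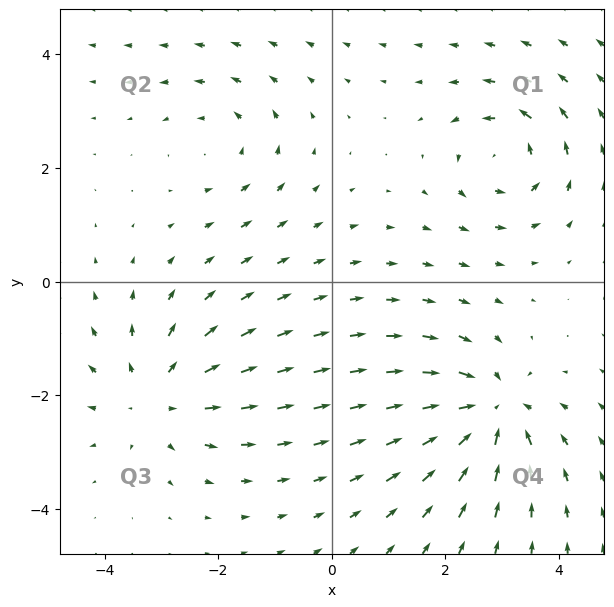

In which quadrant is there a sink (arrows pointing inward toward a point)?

Q4

The sink sits at approximately (2.8, -2.3), which lies in quadrant Q4. The divergence there is about -5, negative as expected for a sink.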